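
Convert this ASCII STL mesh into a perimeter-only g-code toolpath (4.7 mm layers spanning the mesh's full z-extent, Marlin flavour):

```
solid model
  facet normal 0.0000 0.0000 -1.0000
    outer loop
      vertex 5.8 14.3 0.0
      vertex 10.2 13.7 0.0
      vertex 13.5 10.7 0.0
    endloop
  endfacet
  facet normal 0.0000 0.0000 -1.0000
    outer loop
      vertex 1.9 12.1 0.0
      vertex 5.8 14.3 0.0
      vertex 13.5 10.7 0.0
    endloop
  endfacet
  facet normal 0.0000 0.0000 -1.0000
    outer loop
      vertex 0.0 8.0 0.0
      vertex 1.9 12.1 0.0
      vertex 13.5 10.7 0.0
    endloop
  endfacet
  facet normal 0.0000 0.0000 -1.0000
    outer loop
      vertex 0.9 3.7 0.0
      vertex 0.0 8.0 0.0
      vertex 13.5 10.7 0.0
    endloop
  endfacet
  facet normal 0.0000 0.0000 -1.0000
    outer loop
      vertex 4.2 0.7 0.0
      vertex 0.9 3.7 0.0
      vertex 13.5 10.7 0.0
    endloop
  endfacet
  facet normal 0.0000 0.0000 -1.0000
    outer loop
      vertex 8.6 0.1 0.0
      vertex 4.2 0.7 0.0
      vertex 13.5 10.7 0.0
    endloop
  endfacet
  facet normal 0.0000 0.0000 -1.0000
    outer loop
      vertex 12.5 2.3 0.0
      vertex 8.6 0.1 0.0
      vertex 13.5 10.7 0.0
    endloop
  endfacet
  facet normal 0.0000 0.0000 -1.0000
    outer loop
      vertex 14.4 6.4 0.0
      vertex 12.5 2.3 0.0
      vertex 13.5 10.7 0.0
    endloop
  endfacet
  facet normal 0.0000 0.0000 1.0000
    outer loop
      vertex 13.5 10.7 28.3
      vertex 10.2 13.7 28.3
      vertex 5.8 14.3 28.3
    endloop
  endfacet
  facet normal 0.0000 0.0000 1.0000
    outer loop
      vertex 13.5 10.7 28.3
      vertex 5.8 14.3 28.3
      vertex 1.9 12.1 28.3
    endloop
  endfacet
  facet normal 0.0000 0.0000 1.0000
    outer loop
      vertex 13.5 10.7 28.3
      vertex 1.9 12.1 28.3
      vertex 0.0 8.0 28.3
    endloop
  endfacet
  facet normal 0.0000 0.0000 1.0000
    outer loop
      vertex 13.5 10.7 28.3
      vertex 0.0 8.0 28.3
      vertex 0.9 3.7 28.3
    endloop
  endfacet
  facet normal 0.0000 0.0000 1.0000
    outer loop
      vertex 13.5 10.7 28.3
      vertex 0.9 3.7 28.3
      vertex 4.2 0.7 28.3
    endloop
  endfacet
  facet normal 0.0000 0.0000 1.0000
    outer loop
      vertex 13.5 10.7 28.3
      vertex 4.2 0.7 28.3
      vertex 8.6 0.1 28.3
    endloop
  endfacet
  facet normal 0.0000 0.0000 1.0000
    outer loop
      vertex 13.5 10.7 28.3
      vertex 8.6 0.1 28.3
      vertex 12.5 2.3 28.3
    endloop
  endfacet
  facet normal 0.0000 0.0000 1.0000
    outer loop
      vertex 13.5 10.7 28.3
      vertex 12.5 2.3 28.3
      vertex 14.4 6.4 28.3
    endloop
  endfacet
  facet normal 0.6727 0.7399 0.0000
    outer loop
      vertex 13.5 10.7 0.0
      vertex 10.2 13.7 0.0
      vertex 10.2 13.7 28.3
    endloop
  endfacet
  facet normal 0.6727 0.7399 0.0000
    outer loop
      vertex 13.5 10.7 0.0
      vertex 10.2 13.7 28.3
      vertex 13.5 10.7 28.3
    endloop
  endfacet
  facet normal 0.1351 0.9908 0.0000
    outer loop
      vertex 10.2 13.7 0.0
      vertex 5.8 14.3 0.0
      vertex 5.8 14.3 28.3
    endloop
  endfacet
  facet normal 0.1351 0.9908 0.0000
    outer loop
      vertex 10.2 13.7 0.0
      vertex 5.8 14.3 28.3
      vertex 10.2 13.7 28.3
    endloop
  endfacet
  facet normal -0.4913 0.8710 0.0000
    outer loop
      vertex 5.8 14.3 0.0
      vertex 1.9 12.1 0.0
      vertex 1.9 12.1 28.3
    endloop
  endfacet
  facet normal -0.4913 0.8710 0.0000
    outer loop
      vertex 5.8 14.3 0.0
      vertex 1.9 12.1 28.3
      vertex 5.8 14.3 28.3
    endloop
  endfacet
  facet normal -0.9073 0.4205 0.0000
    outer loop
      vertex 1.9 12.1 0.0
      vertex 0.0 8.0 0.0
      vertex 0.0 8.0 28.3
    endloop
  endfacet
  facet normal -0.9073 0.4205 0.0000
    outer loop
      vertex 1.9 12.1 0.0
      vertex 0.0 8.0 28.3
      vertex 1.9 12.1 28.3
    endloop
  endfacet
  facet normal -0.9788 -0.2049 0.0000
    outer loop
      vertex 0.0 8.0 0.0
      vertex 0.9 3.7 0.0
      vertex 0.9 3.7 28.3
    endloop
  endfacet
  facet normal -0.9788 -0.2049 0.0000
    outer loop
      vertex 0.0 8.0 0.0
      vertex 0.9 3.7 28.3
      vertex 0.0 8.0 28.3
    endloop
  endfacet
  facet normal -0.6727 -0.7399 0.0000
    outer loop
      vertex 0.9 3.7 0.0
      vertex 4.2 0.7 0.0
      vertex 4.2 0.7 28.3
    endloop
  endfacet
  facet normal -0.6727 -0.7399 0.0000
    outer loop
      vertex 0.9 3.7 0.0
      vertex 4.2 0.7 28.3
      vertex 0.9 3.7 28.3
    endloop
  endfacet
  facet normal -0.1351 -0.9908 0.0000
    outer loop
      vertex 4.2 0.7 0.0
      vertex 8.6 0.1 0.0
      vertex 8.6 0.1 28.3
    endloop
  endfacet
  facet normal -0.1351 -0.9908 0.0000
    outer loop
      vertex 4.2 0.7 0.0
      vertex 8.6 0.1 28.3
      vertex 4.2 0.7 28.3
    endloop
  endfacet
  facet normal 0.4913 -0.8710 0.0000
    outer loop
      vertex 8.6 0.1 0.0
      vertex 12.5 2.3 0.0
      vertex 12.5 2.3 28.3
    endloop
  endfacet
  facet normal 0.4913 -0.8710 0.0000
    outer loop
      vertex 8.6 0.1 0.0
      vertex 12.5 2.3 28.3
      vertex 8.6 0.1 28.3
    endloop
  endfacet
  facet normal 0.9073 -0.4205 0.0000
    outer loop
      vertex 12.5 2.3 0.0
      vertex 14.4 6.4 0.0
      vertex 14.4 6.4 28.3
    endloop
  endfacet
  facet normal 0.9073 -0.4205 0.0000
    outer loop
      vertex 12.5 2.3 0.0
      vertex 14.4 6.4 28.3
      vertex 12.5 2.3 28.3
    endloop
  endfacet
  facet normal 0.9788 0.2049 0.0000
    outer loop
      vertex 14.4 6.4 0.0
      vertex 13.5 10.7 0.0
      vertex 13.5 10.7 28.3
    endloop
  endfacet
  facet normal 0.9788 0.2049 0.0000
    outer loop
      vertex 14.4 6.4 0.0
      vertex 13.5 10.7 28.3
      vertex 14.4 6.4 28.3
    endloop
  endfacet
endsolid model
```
; perimeter-only toolpath
G21 ; units = mm
G90 ; absolute positioning
G28 ; home
; layer 1
G0 Z4.7
G0 X13.5 Y10.7
G1 X10.2 Y13.7
G1 X5.8 Y14.3
G1 X1.9 Y12.1
G1 X0.0 Y8.0
G1 X0.9 Y3.7
G1 X4.2 Y0.7
G1 X8.6 Y0.1
G1 X12.5 Y2.3
G1 X14.4 Y6.4
G1 X13.5 Y10.7
; layer 2
G0 Z9.4
G0 X13.5 Y10.7
G1 X10.2 Y13.7
G1 X5.8 Y14.3
G1 X1.9 Y12.1
G1 X0.0 Y8.0
G1 X0.9 Y3.7
G1 X4.2 Y0.7
G1 X8.6 Y0.1
G1 X12.5 Y2.3
G1 X14.4 Y6.4
G1 X13.5 Y10.7
; layer 3
G0 Z14.2
G0 X13.5 Y10.7
G1 X10.2 Y13.7
G1 X5.8 Y14.3
G1 X1.9 Y12.1
G1 X0.0 Y8.0
G1 X0.9 Y3.7
G1 X4.2 Y0.7
G1 X8.6 Y0.1
G1 X12.5 Y2.3
G1 X14.4 Y6.4
G1 X13.5 Y10.7
; layer 4
G0 Z18.9
G0 X13.5 Y10.7
G1 X10.2 Y13.7
G1 X5.8 Y14.3
G1 X1.9 Y12.1
G1 X0.0 Y8.0
G1 X0.9 Y3.7
G1 X4.2 Y0.7
G1 X8.6 Y0.1
G1 X12.5 Y2.3
G1 X14.4 Y6.4
G1 X13.5 Y10.7
; layer 5
G0 Z23.6
G0 X13.5 Y10.7
G1 X10.2 Y13.7
G1 X5.8 Y14.3
G1 X1.9 Y12.1
G1 X0.0 Y8.0
G1 X0.9 Y3.7
G1 X4.2 Y0.7
G1 X8.6 Y0.1
G1 X12.5 Y2.3
G1 X14.4 Y6.4
G1 X13.5 Y10.7
; layer 6
G0 Z28.3
G0 X13.5 Y10.7
G1 X10.2 Y13.7
G1 X5.8 Y14.3
G1 X1.9 Y12.1
G1 X0.0 Y8.0
G1 X0.9 Y3.7
G1 X4.2 Y0.7
G1 X8.6 Y0.1
G1 X12.5 Y2.3
G1 X14.4 Y6.4
G1 X13.5 Y10.7
M2 ; end

The solid is a regular 10-sided prism (a cylinder approximated with 10 flat sides), circumscribed radius ≈ 7.2 mm, height ≈ 28.3 mm. Slicing at Δz = 4.7 mm — 6 equal slices spanning the solid's height, so layer i sits at z = i·h/6 — gives 6 non-empty perimeters. Each is a 10-segment closed polygon; G0 lifts to the layer z and rapids to the start vertex, then G1 traces the edges.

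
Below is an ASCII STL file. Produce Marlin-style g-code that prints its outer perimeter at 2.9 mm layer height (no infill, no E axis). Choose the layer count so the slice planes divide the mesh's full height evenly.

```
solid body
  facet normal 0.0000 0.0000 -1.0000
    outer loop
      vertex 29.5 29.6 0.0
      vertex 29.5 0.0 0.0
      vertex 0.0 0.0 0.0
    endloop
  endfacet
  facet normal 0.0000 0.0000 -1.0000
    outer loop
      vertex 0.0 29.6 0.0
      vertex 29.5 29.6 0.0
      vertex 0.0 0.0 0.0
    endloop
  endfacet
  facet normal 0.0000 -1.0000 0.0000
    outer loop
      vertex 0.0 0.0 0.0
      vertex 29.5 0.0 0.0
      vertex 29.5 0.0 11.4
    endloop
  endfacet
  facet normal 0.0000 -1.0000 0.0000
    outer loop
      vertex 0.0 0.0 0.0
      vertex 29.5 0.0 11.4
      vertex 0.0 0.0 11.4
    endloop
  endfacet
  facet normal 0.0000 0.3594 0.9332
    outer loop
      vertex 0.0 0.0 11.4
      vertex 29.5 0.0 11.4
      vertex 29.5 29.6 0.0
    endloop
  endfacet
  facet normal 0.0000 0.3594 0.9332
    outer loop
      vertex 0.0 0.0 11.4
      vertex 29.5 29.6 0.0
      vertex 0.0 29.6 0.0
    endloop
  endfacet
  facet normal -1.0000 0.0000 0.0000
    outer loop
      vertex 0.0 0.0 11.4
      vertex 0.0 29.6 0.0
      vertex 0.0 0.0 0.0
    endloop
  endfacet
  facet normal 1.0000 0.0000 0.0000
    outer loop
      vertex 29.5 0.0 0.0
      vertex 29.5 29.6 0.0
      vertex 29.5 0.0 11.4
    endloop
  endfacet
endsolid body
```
; perimeter-only toolpath
G21 ; units = mm
G90 ; absolute positioning
G28 ; home
; layer 1
G0 Z2.9
G0 X0.0 Y0.0
G1 X29.5 Y0.0
G1 X29.5 Y22.2
G1 X0.0 Y22.2
G1 X0.0 Y0.0
; layer 2
G0 Z5.7
G0 X0.0 Y0.0
G1 X29.5 Y0.0
G1 X29.5 Y14.8
G1 X0.0 Y14.8
G1 X0.0 Y0.0
; layer 3
G0 Z8.6
G0 X0.0 Y0.0
G1 X29.5 Y0.0
G1 X29.5 Y7.4
G1 X0.0 Y7.4
G1 X0.0 Y0.0
M2 ; end

The solid is a wedge (ramp): 29.5 × 29.6 mm base, rising to 11.4 mm along the y=0 edge and sloping linearly to z=0 at y=29.6. Slicing at Δz = 2.9 mm — 4 equal slices spanning the solid's height, so layer i sits at z = i·h/4 — gives 3 non-empty perimeters. Each is a 4-segment closed polygon; G0 lifts to the layer z and rapids to the start vertex, then G1 traces the edges. The cross-section shrinks linearly with z (the slice at the apex is degenerate and omitted).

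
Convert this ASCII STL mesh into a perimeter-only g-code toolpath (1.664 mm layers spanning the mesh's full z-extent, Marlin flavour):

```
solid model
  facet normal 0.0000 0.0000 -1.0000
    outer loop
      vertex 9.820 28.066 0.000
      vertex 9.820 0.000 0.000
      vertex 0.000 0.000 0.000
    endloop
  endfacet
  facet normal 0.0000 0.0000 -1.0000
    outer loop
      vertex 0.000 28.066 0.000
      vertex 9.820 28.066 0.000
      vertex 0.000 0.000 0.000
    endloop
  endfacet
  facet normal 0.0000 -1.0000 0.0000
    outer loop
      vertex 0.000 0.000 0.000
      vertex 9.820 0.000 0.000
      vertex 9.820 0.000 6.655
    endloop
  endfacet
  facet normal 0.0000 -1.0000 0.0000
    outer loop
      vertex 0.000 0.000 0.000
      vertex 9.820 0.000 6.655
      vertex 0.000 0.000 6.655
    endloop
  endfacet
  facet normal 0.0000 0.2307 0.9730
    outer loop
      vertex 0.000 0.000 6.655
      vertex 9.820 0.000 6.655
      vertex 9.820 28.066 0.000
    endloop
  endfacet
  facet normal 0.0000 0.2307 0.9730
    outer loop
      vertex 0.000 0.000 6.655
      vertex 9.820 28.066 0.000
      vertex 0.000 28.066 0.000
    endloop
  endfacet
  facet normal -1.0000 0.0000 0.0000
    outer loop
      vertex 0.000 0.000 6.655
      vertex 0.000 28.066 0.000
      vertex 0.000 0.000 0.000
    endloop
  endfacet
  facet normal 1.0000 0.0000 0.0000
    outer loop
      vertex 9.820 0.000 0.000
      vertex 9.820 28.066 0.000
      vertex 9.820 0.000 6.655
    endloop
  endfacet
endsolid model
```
; perimeter-only toolpath
G21 ; units = mm
G90 ; absolute positioning
G28 ; home
; layer 1
G0 Z1.664
G0 X0.000 Y0.000
G1 X9.820 Y0.000
G1 X9.820 Y21.049
G1 X0.000 Y21.049
G1 X0.000 Y0.000
; layer 2
G0 Z3.328
G0 X0.000 Y0.000
G1 X9.820 Y0.000
G1 X9.820 Y14.033
G1 X0.000 Y14.033
G1 X0.000 Y0.000
; layer 3
G0 Z4.991
G0 X0.000 Y0.000
G1 X9.820 Y0.000
G1 X9.820 Y7.016
G1 X0.000 Y7.016
G1 X0.000 Y0.000
M2 ; end

The solid is a wedge (ramp): 9.82 × 28.1 mm base, rising to 6.66 mm along the y=0 edge and sloping linearly to z=0 at y=28.1. Slicing at Δz = 1.664 mm — 4 equal slices spanning the solid's height, so layer i sits at z = i·h/4 — gives 3 non-empty perimeters. Each is a 4-segment closed polygon; G0 lifts to the layer z and rapids to the start vertex, then G1 traces the edges. The cross-section shrinks linearly with z (the slice at the apex is degenerate and omitted).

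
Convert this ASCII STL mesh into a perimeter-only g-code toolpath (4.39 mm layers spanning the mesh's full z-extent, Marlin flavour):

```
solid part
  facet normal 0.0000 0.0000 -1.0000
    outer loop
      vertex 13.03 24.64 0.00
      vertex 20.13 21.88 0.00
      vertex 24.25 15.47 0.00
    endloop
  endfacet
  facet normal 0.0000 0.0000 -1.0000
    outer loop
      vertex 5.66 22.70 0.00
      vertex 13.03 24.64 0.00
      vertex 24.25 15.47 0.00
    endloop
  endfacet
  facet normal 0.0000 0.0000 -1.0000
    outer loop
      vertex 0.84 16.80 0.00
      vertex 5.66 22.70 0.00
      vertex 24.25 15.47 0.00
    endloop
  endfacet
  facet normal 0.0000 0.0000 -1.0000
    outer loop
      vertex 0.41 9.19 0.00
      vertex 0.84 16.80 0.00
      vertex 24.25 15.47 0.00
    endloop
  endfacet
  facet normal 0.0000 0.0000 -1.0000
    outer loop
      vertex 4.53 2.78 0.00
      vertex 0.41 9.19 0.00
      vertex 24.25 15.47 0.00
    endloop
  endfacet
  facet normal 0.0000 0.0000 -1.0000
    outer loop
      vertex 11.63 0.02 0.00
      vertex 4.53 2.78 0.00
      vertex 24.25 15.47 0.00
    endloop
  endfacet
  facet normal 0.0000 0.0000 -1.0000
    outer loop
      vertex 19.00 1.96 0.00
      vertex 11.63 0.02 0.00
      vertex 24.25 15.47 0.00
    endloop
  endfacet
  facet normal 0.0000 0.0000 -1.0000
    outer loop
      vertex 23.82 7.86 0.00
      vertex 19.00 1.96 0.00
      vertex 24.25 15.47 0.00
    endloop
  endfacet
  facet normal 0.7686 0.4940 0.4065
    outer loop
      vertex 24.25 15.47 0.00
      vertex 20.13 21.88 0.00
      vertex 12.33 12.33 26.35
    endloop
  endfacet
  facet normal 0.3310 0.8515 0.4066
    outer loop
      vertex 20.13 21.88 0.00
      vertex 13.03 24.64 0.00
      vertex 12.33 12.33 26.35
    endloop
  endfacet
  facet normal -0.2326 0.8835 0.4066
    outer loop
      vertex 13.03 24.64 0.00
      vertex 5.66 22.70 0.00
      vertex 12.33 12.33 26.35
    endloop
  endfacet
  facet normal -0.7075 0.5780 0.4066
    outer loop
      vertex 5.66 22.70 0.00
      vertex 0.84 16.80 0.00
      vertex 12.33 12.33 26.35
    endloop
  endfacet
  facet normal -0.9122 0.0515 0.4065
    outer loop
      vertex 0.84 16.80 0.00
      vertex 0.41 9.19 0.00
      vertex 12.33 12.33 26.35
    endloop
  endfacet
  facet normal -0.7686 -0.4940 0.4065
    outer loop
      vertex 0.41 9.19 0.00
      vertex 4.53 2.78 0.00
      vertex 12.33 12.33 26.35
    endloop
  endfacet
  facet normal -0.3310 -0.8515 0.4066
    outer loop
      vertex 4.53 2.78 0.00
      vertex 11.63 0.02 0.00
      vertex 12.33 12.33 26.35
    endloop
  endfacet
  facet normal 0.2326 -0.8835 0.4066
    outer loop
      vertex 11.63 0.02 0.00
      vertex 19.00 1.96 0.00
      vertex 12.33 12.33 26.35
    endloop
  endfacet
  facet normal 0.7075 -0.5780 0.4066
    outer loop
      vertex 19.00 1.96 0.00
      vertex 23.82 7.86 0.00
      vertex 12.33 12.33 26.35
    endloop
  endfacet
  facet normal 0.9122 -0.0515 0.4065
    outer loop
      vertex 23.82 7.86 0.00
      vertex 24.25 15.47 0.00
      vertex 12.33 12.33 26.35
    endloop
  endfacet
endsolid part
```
; perimeter-only toolpath
G21 ; units = mm
G90 ; absolute positioning
G28 ; home
; layer 1
G0 Z4.39
G0 X22.26 Y14.95
G1 X18.83 Y20.29
G1 X12.91 Y22.59
G1 X6.77 Y20.97
G1 X2.75 Y16.05
G1 X2.40 Y9.71
G1 X5.83 Y4.37
G1 X11.75 Y2.07
G1 X17.89 Y3.69
G1 X21.91 Y8.61
G1 X22.26 Y14.95
; layer 2
G0 Z8.78
G0 X20.28 Y14.42
G1 X17.53 Y18.70
G1 X12.80 Y20.54
G1 X7.88 Y19.24
G1 X4.67 Y15.31
G1 X4.38 Y10.24
G1 X7.13 Y5.96
G1 X11.86 Y4.12
G1 X16.78 Y5.42
G1 X19.99 Y9.35
G1 X20.28 Y14.42
; layer 3
G0 Z13.18
G0 X18.29 Y13.90
G1 X16.23 Y17.11
G1 X12.68 Y18.48
G1 X9.00 Y17.52
G1 X6.58 Y14.57
G1 X6.37 Y10.76
G1 X8.43 Y7.55
G1 X11.98 Y6.17
G1 X15.66 Y7.14
G1 X18.07 Y10.10
G1 X18.29 Y13.90
; layer 4
G0 Z17.57
G0 X16.30 Y13.38
G1 X14.93 Y15.51
G1 X12.56 Y16.43
G1 X10.11 Y15.79
G1 X8.50 Y13.82
G1 X8.36 Y11.28
G1 X9.73 Y9.15
G1 X12.10 Y8.23
G1 X14.55 Y8.87
G1 X16.16 Y10.84
G1 X16.30 Y13.38
; layer 5
G0 Z21.96
G0 X14.32 Y12.85
G1 X13.63 Y13.92
G1 X12.45 Y14.38
G1 X11.22 Y14.06
G1 X10.41 Y13.07
G1 X10.34 Y11.81
G1 X11.03 Y10.74
G1 X12.21 Y10.28
G1 X13.44 Y10.60
G1 X14.25 Y11.58
G1 X14.32 Y12.85
M2 ; end

The solid is a regular 10-sided pyramid, base circumscribed radius ≈ 12.3 mm, apex at z ≈ 26.4 mm. Slicing at Δz = 4.39 mm — 6 equal slices spanning the solid's height, so layer i sits at z = i·h/6 — gives 5 non-empty perimeters. Each is a 10-segment closed polygon; G0 lifts to the layer z and rapids to the start vertex, then G1 traces the edges. The cross-section shrinks linearly with z (the slice at the apex is degenerate and omitted).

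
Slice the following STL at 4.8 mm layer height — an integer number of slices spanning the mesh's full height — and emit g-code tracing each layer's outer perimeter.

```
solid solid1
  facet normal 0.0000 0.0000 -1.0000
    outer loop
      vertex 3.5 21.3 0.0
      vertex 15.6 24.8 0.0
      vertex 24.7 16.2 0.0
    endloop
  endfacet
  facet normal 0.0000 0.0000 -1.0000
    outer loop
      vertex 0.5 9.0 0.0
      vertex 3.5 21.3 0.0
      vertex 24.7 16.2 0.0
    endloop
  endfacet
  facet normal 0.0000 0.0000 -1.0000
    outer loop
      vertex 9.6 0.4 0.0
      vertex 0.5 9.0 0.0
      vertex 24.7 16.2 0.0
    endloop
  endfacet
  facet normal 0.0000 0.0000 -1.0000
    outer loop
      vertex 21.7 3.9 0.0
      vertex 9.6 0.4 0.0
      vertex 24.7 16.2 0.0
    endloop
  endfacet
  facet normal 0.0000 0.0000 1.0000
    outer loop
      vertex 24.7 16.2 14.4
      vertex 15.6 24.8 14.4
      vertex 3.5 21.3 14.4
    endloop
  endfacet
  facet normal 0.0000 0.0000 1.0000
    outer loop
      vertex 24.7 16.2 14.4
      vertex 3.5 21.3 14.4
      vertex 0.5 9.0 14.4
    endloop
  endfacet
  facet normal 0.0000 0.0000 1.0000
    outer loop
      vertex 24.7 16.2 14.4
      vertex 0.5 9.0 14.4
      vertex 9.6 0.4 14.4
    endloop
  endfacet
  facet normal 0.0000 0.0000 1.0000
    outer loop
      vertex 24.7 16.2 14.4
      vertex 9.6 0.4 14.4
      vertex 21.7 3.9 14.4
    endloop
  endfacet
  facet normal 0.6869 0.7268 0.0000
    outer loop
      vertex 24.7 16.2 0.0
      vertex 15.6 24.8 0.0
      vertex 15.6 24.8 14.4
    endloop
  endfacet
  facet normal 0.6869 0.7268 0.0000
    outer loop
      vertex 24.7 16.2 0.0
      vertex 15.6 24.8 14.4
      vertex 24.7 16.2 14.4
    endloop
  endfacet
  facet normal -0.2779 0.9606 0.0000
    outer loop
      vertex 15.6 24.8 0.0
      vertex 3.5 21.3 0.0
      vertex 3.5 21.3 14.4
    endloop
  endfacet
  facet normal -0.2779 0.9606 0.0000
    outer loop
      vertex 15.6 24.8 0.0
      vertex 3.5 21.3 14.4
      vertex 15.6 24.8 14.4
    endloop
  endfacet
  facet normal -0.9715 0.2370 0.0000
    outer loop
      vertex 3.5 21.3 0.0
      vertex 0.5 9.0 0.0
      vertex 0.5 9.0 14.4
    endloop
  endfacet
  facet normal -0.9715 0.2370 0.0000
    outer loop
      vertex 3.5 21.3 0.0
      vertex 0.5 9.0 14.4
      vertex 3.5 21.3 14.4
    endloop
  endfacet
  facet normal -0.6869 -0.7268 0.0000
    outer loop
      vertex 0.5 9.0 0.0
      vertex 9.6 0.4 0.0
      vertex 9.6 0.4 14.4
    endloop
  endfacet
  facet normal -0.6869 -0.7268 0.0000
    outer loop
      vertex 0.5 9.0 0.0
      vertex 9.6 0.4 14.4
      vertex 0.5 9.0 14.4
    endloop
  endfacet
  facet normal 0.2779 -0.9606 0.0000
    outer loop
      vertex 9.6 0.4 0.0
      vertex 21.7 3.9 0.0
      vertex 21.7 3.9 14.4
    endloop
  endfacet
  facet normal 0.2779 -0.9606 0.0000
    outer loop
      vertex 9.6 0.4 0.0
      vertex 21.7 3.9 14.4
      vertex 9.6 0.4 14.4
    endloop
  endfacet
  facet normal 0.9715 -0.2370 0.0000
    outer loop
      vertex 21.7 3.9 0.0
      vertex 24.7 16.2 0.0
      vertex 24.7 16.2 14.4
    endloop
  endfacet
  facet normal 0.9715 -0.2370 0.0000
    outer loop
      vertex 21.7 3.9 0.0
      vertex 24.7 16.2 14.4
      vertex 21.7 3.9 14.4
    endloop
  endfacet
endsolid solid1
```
; perimeter-only toolpath
G21 ; units = mm
G90 ; absolute positioning
G28 ; home
; layer 1
G0 Z4.8
G0 X24.7 Y16.2
G1 X15.6 Y24.8
G1 X3.5 Y21.3
G1 X0.5 Y9.0
G1 X9.6 Y0.4
G1 X21.7 Y3.9
G1 X24.7 Y16.2
; layer 2
G0 Z9.6
G0 X24.7 Y16.2
G1 X15.6 Y24.8
G1 X3.5 Y21.3
G1 X0.5 Y9.0
G1 X9.6 Y0.4
G1 X21.7 Y3.9
G1 X24.7 Y16.2
; layer 3
G0 Z14.4
G0 X24.7 Y16.2
G1 X15.6 Y24.8
G1 X3.5 Y21.3
G1 X0.5 Y9.0
G1 X9.6 Y0.4
G1 X21.7 Y3.9
G1 X24.7 Y16.2
M2 ; end

The solid is a regular 6-sided prism (a cylinder approximated with 6 flat sides), circumscribed radius ≈ 12.6 mm, height ≈ 14.4 mm. Slicing at Δz = 4.8 mm — 3 equal slices spanning the solid's height, so layer i sits at z = i·h/3 — gives 3 non-empty perimeters. Each is a 6-segment closed polygon; G0 lifts to the layer z and rapids to the start vertex, then G1 traces the edges.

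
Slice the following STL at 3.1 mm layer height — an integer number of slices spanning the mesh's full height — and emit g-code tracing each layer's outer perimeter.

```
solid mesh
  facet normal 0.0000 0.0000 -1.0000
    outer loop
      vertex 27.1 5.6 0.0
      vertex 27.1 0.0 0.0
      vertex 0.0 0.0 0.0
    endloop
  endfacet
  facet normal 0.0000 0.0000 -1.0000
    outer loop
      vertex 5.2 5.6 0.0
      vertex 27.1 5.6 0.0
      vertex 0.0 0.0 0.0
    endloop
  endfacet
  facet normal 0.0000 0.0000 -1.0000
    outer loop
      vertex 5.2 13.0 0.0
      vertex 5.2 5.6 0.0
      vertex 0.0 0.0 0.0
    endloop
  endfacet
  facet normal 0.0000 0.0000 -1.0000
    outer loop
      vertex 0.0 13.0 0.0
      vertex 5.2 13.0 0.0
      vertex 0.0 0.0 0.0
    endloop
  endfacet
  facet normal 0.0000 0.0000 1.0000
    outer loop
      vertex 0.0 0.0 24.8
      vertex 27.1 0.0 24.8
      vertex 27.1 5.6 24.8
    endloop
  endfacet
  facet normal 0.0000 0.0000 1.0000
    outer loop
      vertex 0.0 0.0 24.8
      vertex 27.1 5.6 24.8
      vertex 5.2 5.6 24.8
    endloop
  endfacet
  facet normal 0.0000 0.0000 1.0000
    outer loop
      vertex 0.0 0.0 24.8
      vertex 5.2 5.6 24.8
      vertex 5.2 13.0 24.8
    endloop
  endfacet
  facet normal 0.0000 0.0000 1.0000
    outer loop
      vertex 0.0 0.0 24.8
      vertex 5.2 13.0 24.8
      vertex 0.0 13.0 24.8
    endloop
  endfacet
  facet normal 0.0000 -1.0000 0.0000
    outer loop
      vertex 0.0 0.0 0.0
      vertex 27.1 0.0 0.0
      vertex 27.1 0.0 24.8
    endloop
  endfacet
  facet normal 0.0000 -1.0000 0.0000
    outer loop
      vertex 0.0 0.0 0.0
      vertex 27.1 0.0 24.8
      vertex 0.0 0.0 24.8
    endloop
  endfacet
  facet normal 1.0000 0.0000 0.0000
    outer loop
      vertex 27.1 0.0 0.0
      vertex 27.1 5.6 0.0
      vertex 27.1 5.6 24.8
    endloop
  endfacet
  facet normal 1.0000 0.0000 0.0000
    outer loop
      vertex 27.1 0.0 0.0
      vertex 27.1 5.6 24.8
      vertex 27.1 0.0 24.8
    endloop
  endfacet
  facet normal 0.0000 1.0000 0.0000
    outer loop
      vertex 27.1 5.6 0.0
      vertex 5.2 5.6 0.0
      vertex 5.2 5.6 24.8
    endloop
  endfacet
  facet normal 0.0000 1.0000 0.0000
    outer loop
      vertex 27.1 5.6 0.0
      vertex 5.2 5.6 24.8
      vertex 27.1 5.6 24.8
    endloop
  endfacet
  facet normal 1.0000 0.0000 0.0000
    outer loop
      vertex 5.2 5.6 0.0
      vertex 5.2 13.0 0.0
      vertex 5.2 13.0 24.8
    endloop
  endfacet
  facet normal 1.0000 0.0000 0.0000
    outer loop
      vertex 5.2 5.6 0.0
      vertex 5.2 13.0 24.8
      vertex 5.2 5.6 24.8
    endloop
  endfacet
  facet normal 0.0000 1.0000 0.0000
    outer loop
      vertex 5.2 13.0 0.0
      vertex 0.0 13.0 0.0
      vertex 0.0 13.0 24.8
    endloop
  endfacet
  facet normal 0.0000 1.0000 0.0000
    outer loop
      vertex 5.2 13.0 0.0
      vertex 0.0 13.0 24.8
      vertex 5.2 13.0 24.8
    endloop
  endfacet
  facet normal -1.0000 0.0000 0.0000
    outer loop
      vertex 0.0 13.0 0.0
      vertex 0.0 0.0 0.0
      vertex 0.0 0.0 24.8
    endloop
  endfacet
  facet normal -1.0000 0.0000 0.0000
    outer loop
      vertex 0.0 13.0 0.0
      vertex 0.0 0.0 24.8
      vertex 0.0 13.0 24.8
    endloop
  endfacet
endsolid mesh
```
; perimeter-only toolpath
G21 ; units = mm
G90 ; absolute positioning
G28 ; home
; layer 1
G0 Z3.1
G0 X0.0 Y0.0
G1 X27.1 Y0.0
G1 X27.1 Y5.6
G1 X5.2 Y5.6
G1 X5.2 Y13.0
G1 X0.0 Y13.0
G1 X0.0 Y0.0
; layer 2
G0 Z6.2
G0 X0.0 Y0.0
G1 X27.1 Y0.0
G1 X27.1 Y5.6
G1 X5.2 Y5.6
G1 X5.2 Y13.0
G1 X0.0 Y13.0
G1 X0.0 Y0.0
; layer 3
G0 Z9.3
G0 X0.0 Y0.0
G1 X27.1 Y0.0
G1 X27.1 Y5.6
G1 X5.2 Y5.6
G1 X5.2 Y13.0
G1 X0.0 Y13.0
G1 X0.0 Y0.0
; layer 4
G0 Z12.4
G0 X0.0 Y0.0
G1 X27.1 Y0.0
G1 X27.1 Y5.6
G1 X5.2 Y5.6
G1 X5.2 Y13.0
G1 X0.0 Y13.0
G1 X0.0 Y0.0
; layer 5
G0 Z15.5
G0 X0.0 Y0.0
G1 X27.1 Y0.0
G1 X27.1 Y5.6
G1 X5.2 Y5.6
G1 X5.2 Y13.0
G1 X0.0 Y13.0
G1 X0.0 Y0.0
; layer 6
G0 Z18.6
G0 X0.0 Y0.0
G1 X27.1 Y0.0
G1 X27.1 Y5.6
G1 X5.2 Y5.6
G1 X5.2 Y13.0
G1 X0.0 Y13.0
G1 X0.0 Y0.0
; layer 7
G0 Z21.7
G0 X0.0 Y0.0
G1 X27.1 Y0.0
G1 X27.1 Y5.6
G1 X5.2 Y5.6
G1 X5.2 Y13.0
G1 X0.0 Y13.0
G1 X0.0 Y0.0
; layer 8
G0 Z24.8
G0 X0.0 Y0.0
G1 X27.1 Y0.0
G1 X27.1 Y5.6
G1 X5.2 Y5.6
G1 X5.2 Y13.0
G1 X0.0 Y13.0
G1 X0.0 Y0.0
M2 ; end

The solid is an L-shaped prism: outer 27.1 × 13 mm, arm thicknesses ≈ 5.6 mm (horizontal) and 5.2 mm (vertical), extruded 24.8 mm in z. Slicing at Δz = 3.1 mm — 8 equal slices spanning the solid's height, so layer i sits at z = i·h/8 — gives 8 non-empty perimeters. Each is a 6-segment closed polygon; G0 lifts to the layer z and rapids to the start vertex, then G1 traces the edges.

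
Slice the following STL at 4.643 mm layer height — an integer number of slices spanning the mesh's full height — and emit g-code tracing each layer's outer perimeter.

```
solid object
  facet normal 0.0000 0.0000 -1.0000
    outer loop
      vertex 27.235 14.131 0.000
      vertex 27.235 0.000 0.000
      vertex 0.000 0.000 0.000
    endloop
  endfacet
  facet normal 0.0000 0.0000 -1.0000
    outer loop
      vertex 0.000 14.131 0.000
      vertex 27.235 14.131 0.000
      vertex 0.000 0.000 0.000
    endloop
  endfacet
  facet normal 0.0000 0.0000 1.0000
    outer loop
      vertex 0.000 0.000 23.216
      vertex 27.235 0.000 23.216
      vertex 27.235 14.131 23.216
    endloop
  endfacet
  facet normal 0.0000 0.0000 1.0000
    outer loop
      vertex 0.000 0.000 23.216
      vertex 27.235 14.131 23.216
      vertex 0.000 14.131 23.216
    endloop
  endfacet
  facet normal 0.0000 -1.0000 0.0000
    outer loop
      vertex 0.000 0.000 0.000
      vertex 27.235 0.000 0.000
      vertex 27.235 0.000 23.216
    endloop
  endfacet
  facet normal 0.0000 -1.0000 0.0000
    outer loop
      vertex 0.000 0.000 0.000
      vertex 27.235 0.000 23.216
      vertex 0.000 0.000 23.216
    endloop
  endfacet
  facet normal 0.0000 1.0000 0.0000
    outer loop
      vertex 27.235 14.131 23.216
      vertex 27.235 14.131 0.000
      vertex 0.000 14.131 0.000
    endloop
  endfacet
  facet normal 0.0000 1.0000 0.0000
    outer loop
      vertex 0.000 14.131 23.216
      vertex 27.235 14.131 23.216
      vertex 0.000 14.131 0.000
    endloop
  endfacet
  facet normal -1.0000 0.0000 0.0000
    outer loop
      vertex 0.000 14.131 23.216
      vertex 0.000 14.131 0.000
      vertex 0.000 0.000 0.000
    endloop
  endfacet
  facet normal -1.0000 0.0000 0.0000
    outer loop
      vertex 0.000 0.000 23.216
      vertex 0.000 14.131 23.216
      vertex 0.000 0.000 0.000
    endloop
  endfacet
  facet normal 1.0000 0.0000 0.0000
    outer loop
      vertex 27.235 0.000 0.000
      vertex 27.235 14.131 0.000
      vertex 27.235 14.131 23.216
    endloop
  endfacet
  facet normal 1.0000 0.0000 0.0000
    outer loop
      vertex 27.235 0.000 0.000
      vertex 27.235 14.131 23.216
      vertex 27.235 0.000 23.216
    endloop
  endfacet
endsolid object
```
; perimeter-only toolpath
G21 ; units = mm
G90 ; absolute positioning
G28 ; home
; layer 1
G0 Z4.643
G0 X0.000 Y0.000
G1 X27.235 Y0.000
G1 X27.235 Y14.131
G1 X0.000 Y14.131
G1 X0.000 Y0.000
; layer 2
G0 Z9.286
G0 X0.000 Y0.000
G1 X27.235 Y0.000
G1 X27.235 Y14.131
G1 X0.000 Y14.131
G1 X0.000 Y0.000
; layer 3
G0 Z13.930
G0 X0.000 Y0.000
G1 X27.235 Y0.000
G1 X27.235 Y14.131
G1 X0.000 Y14.131
G1 X0.000 Y0.000
; layer 4
G0 Z18.573
G0 X0.000 Y0.000
G1 X27.235 Y0.000
G1 X27.235 Y14.131
G1 X0.000 Y14.131
G1 X0.000 Y0.000
; layer 5
G0 Z23.216
G0 X0.000 Y0.000
G1 X27.235 Y0.000
G1 X27.235 Y14.131
G1 X0.000 Y14.131
G1 X0.000 Y0.000
M2 ; end

The solid is a rectangular box, roughly 27.2 × 14.1 mm footprint and 23.2 mm tall. Slicing at Δz = 4.643 mm — 5 equal slices spanning the solid's height, so layer i sits at z = i·h/5 — gives 5 non-empty perimeters. Each is a 4-segment closed polygon; G0 lifts to the layer z and rapids to the start vertex, then G1 traces the edges.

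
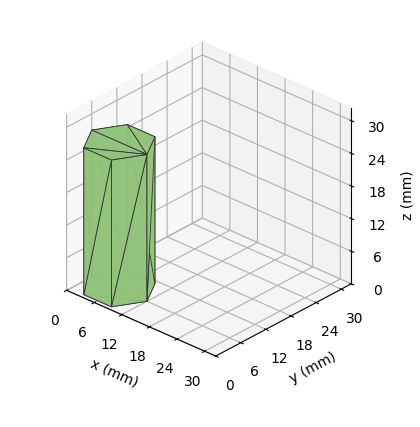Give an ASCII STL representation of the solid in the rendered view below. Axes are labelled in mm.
Reading the render: the shape is a regular 6-sided prism (a cylinder approximated with 6 flat sides), circumscribed radius ≈ 6 mm, height ≈ 27 mm (dimensions read to the nearest mm from the axis ticks). For the STL, each face is triangulated and given an outward normal.

solid part
  facet normal 0.0000 0.0000 -1.0000
    outer loop
      vertex 3.000 11.196 0.000
      vertex 9.000 11.196 0.000
      vertex 12.000 6.000 0.000
    endloop
  endfacet
  facet normal 0.0000 0.0000 -1.0000
    outer loop
      vertex 0.000 6.000 0.000
      vertex 3.000 11.196 0.000
      vertex 12.000 6.000 0.000
    endloop
  endfacet
  facet normal 0.0000 0.0000 -1.0000
    outer loop
      vertex 3.000 0.804 0.000
      vertex 0.000 6.000 0.000
      vertex 12.000 6.000 0.000
    endloop
  endfacet
  facet normal 0.0000 0.0000 -1.0000
    outer loop
      vertex 9.000 0.804 0.000
      vertex 3.000 0.804 0.000
      vertex 12.000 6.000 0.000
    endloop
  endfacet
  facet normal 0.0000 0.0000 1.0000
    outer loop
      vertex 12.000 6.000 27.000
      vertex 9.000 11.196 27.000
      vertex 3.000 11.196 27.000
    endloop
  endfacet
  facet normal 0.0000 0.0000 1.0000
    outer loop
      vertex 12.000 6.000 27.000
      vertex 3.000 11.196 27.000
      vertex 0.000 6.000 27.000
    endloop
  endfacet
  facet normal 0.0000 0.0000 1.0000
    outer loop
      vertex 12.000 6.000 27.000
      vertex 0.000 6.000 27.000
      vertex 3.000 0.804 27.000
    endloop
  endfacet
  facet normal 0.0000 0.0000 1.0000
    outer loop
      vertex 12.000 6.000 27.000
      vertex 3.000 0.804 27.000
      vertex 9.000 0.804 27.000
    endloop
  endfacet
  facet normal 0.8660 0.5000 0.0000
    outer loop
      vertex 12.000 6.000 0.000
      vertex 9.000 11.196 0.000
      vertex 9.000 11.196 27.000
    endloop
  endfacet
  facet normal 0.8660 0.5000 0.0000
    outer loop
      vertex 12.000 6.000 0.000
      vertex 9.000 11.196 27.000
      vertex 12.000 6.000 27.000
    endloop
  endfacet
  facet normal 0.0000 1.0000 0.0000
    outer loop
      vertex 9.000 11.196 0.000
      vertex 3.000 11.196 0.000
      vertex 3.000 11.196 27.000
    endloop
  endfacet
  facet normal 0.0000 1.0000 0.0000
    outer loop
      vertex 9.000 11.196 0.000
      vertex 3.000 11.196 27.000
      vertex 9.000 11.196 27.000
    endloop
  endfacet
  facet normal -0.8660 0.5000 0.0000
    outer loop
      vertex 3.000 11.196 0.000
      vertex 0.000 6.000 0.000
      vertex 0.000 6.000 27.000
    endloop
  endfacet
  facet normal -0.8660 0.5000 0.0000
    outer loop
      vertex 3.000 11.196 0.000
      vertex 0.000 6.000 27.000
      vertex 3.000 11.196 27.000
    endloop
  endfacet
  facet normal -0.8660 -0.5000 0.0000
    outer loop
      vertex 0.000 6.000 0.000
      vertex 3.000 0.804 0.000
      vertex 3.000 0.804 27.000
    endloop
  endfacet
  facet normal -0.8660 -0.5000 0.0000
    outer loop
      vertex 0.000 6.000 0.000
      vertex 3.000 0.804 27.000
      vertex 0.000 6.000 27.000
    endloop
  endfacet
  facet normal 0.0000 -1.0000 0.0000
    outer loop
      vertex 3.000 0.804 0.000
      vertex 9.000 0.804 0.000
      vertex 9.000 0.804 27.000
    endloop
  endfacet
  facet normal 0.0000 -1.0000 0.0000
    outer loop
      vertex 3.000 0.804 0.000
      vertex 9.000 0.804 27.000
      vertex 3.000 0.804 27.000
    endloop
  endfacet
  facet normal 0.8660 -0.5000 0.0000
    outer loop
      vertex 9.000 0.804 0.000
      vertex 12.000 6.000 0.000
      vertex 12.000 6.000 27.000
    endloop
  endfacet
  facet normal 0.8660 -0.5000 0.0000
    outer loop
      vertex 9.000 0.804 0.000
      vertex 12.000 6.000 27.000
      vertex 9.000 0.804 27.000
    endloop
  endfacet
endsolid part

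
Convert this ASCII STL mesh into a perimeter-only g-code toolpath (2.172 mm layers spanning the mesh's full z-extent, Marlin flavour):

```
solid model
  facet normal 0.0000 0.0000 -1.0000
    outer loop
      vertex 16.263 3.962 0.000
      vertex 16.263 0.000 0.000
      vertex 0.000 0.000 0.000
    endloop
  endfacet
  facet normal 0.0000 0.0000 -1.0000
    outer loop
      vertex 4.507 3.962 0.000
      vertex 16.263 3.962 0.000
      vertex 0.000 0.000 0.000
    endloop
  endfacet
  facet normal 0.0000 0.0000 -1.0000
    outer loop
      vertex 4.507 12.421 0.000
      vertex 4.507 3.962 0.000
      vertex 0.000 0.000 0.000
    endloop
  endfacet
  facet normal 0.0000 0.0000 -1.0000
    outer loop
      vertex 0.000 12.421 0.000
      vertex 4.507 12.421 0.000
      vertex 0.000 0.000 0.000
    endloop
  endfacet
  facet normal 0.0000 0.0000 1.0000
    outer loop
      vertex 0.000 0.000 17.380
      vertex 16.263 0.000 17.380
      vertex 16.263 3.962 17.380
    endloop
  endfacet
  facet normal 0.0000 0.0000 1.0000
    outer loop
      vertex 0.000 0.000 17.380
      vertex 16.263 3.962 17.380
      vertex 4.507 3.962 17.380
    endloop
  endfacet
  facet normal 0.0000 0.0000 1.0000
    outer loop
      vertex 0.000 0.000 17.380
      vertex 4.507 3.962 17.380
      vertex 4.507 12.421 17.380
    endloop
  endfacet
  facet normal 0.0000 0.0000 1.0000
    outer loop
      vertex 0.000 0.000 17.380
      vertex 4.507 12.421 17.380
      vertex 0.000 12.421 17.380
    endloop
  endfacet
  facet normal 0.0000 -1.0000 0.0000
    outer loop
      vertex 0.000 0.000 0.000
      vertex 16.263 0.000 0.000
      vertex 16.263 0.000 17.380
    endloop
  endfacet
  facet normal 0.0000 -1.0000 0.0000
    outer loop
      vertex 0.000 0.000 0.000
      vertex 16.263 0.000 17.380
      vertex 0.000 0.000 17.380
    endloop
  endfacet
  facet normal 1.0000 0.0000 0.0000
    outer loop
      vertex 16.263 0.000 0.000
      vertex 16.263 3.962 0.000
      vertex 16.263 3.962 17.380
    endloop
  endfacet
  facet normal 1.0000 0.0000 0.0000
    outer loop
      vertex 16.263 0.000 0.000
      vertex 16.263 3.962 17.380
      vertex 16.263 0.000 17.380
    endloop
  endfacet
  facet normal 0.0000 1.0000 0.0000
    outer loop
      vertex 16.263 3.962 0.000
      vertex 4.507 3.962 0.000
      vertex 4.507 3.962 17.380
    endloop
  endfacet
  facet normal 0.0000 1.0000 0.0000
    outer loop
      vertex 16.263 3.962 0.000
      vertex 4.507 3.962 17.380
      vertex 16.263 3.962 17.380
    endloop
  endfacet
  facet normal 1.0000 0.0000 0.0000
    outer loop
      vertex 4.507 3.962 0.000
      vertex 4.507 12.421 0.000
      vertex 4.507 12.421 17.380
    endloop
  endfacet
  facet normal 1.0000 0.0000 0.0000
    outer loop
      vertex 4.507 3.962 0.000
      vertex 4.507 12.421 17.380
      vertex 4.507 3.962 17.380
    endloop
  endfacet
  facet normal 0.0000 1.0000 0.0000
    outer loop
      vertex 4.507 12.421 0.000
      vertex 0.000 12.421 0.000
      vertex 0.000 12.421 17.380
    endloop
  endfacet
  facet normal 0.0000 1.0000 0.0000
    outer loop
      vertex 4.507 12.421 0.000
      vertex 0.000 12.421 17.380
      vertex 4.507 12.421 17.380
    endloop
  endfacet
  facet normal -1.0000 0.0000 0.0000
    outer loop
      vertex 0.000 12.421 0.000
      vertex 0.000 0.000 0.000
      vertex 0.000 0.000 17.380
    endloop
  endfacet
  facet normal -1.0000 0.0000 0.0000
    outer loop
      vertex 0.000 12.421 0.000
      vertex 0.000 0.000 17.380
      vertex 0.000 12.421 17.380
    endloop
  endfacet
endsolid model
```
; perimeter-only toolpath
G21 ; units = mm
G90 ; absolute positioning
G28 ; home
; layer 1
G0 Z2.172
G0 X0.000 Y0.000
G1 X16.263 Y0.000
G1 X16.263 Y3.962
G1 X4.507 Y3.962
G1 X4.507 Y12.421
G1 X0.000 Y12.421
G1 X0.000 Y0.000
; layer 2
G0 Z4.345
G0 X0.000 Y0.000
G1 X16.263 Y0.000
G1 X16.263 Y3.962
G1 X4.507 Y3.962
G1 X4.507 Y12.421
G1 X0.000 Y12.421
G1 X0.000 Y0.000
; layer 3
G0 Z6.518
G0 X0.000 Y0.000
G1 X16.263 Y0.000
G1 X16.263 Y3.962
G1 X4.507 Y3.962
G1 X4.507 Y12.421
G1 X0.000 Y12.421
G1 X0.000 Y0.000
; layer 4
G0 Z8.690
G0 X0.000 Y0.000
G1 X16.263 Y0.000
G1 X16.263 Y3.962
G1 X4.507 Y3.962
G1 X4.507 Y12.421
G1 X0.000 Y12.421
G1 X0.000 Y0.000
; layer 5
G0 Z10.862
G0 X0.000 Y0.000
G1 X16.263 Y0.000
G1 X16.263 Y3.962
G1 X4.507 Y3.962
G1 X4.507 Y12.421
G1 X0.000 Y12.421
G1 X0.000 Y0.000
; layer 6
G0 Z13.035
G0 X0.000 Y0.000
G1 X16.263 Y0.000
G1 X16.263 Y3.962
G1 X4.507 Y3.962
G1 X4.507 Y12.421
G1 X0.000 Y12.421
G1 X0.000 Y0.000
; layer 7
G0 Z15.207
G0 X0.000 Y0.000
G1 X16.263 Y0.000
G1 X16.263 Y3.962
G1 X4.507 Y3.962
G1 X4.507 Y12.421
G1 X0.000 Y12.421
G1 X0.000 Y0.000
; layer 8
G0 Z17.380
G0 X0.000 Y0.000
G1 X16.263 Y0.000
G1 X16.263 Y3.962
G1 X4.507 Y3.962
G1 X4.507 Y12.421
G1 X0.000 Y12.421
G1 X0.000 Y0.000
M2 ; end

The solid is an L-shaped prism: outer 16.3 × 12.4 mm, arm thicknesses ≈ 3.96 mm (horizontal) and 4.51 mm (vertical), extruded 17.4 mm in z. Slicing at Δz = 2.172 mm — 8 equal slices spanning the solid's height, so layer i sits at z = i·h/8 — gives 8 non-empty perimeters. Each is a 6-segment closed polygon; G0 lifts to the layer z and rapids to the start vertex, then G1 traces the edges.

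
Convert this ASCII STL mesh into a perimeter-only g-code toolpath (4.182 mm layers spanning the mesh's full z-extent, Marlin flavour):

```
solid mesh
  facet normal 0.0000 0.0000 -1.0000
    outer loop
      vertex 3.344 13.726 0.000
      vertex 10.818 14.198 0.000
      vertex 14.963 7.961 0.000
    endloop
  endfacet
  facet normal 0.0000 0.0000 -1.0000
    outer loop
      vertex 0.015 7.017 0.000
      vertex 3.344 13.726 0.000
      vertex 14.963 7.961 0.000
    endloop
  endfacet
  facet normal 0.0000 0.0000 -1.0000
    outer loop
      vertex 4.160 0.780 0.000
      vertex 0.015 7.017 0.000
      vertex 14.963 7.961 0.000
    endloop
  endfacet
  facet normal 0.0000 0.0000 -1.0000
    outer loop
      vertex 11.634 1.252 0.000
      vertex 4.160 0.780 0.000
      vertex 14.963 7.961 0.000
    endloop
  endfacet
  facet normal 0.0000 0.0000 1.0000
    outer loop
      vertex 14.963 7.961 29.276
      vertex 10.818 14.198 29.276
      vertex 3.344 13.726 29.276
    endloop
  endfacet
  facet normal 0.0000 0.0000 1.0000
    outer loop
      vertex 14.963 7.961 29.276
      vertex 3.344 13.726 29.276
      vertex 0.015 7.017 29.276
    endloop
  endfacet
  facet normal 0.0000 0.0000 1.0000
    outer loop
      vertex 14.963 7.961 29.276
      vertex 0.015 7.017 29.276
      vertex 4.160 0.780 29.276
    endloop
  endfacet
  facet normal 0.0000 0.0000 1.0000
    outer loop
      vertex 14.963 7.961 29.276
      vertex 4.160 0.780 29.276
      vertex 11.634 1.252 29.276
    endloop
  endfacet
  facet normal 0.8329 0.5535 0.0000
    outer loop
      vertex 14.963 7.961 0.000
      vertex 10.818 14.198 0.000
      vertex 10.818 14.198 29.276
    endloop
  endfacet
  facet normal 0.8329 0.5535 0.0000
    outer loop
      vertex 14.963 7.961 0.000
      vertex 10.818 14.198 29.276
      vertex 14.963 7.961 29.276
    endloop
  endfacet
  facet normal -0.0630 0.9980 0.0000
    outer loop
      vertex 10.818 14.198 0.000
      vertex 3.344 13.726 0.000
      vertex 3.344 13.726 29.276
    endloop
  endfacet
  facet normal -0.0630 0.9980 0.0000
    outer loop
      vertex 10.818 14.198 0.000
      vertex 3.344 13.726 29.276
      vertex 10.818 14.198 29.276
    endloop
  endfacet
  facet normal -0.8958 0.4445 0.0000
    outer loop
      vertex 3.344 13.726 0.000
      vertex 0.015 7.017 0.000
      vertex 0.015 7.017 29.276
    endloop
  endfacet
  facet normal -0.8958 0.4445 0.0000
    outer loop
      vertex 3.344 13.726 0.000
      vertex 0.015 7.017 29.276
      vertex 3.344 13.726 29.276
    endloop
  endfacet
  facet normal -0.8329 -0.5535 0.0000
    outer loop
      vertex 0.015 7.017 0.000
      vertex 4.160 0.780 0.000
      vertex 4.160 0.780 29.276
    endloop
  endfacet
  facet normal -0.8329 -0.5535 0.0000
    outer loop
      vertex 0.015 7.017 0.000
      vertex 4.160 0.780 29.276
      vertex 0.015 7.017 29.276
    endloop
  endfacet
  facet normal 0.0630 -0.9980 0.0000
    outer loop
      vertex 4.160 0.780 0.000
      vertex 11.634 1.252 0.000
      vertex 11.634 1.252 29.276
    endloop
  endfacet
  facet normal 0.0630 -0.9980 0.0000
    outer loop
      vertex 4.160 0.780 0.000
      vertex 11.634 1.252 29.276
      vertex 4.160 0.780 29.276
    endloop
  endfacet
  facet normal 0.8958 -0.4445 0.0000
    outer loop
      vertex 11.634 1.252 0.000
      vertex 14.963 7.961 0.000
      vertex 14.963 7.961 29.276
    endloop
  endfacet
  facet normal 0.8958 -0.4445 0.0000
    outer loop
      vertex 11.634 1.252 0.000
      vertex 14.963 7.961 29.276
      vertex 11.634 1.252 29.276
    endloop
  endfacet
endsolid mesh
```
; perimeter-only toolpath
G21 ; units = mm
G90 ; absolute positioning
G28 ; home
; layer 1
G0 Z4.182
G0 X14.963 Y7.961
G1 X10.818 Y14.198
G1 X3.344 Y13.726
G1 X0.015 Y7.017
G1 X4.160 Y0.780
G1 X11.634 Y1.252
G1 X14.963 Y7.961
; layer 2
G0 Z8.365
G0 X14.963 Y7.961
G1 X10.818 Y14.198
G1 X3.344 Y13.726
G1 X0.015 Y7.017
G1 X4.160 Y0.780
G1 X11.634 Y1.252
G1 X14.963 Y7.961
; layer 3
G0 Z12.547
G0 X14.963 Y7.961
G1 X10.818 Y14.198
G1 X3.344 Y13.726
G1 X0.015 Y7.017
G1 X4.160 Y0.780
G1 X11.634 Y1.252
G1 X14.963 Y7.961
; layer 4
G0 Z16.729
G0 X14.963 Y7.961
G1 X10.818 Y14.198
G1 X3.344 Y13.726
G1 X0.015 Y7.017
G1 X4.160 Y0.780
G1 X11.634 Y1.252
G1 X14.963 Y7.961
; layer 5
G0 Z20.911
G0 X14.963 Y7.961
G1 X10.818 Y14.198
G1 X3.344 Y13.726
G1 X0.015 Y7.017
G1 X4.160 Y0.780
G1 X11.634 Y1.252
G1 X14.963 Y7.961
; layer 6
G0 Z25.094
G0 X14.963 Y7.961
G1 X10.818 Y14.198
G1 X3.344 Y13.726
G1 X0.015 Y7.017
G1 X4.160 Y0.780
G1 X11.634 Y1.252
G1 X14.963 Y7.961
; layer 7
G0 Z29.276
G0 X14.963 Y7.961
G1 X10.818 Y14.198
G1 X3.344 Y13.726
G1 X0.015 Y7.017
G1 X4.160 Y0.780
G1 X11.634 Y1.252
G1 X14.963 Y7.961
M2 ; end

The solid is a regular 6-sided prism (a cylinder approximated with 6 flat sides), circumscribed radius ≈ 7.49 mm, height ≈ 29.3 mm. Slicing at Δz = 4.182 mm — 7 equal slices spanning the solid's height, so layer i sits at z = i·h/7 — gives 7 non-empty perimeters. Each is a 6-segment closed polygon; G0 lifts to the layer z and rapids to the start vertex, then G1 traces the edges.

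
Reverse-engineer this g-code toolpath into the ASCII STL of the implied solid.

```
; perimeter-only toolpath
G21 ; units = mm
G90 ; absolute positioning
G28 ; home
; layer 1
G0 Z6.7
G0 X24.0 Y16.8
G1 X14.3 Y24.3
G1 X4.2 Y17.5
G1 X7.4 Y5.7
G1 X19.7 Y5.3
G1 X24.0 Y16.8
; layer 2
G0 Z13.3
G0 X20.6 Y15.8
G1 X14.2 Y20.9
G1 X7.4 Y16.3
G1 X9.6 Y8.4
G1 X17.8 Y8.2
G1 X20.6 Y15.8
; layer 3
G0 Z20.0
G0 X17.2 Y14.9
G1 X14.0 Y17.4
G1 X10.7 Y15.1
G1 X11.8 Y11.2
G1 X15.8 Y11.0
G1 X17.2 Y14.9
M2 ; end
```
solid part
  facet normal 0.0000 0.0000 -1.0000
    outer loop
      vertex 0.9 18.7 0.0
      vertex 14.4 27.8 0.0
      vertex 27.3 17.7 0.0
    endloop
  endfacet
  facet normal 0.0000 0.0000 -1.0000
    outer loop
      vertex 5.3 3.0 0.0
      vertex 0.9 18.7 0.0
      vertex 27.3 17.7 0.0
    endloop
  endfacet
  facet normal 0.0000 0.0000 -1.0000
    outer loop
      vertex 21.6 2.4 0.0
      vertex 5.3 3.0 0.0
      vertex 27.3 17.7 0.0
    endloop
  endfacet
  facet normal 0.5681 0.7256 0.3884
    outer loop
      vertex 27.3 17.7 0.0
      vertex 14.4 27.8 0.0
      vertex 13.9 13.9 26.7
    endloop
  endfacet
  facet normal -0.5151 0.7642 0.3882
    outer loop
      vertex 14.4 27.8 0.0
      vertex 0.9 18.7 0.0
      vertex 13.9 13.9 26.7
    endloop
  endfacet
  facet normal -0.8877 -0.2488 0.3875
    outer loop
      vertex 0.9 18.7 0.0
      vertex 5.3 3.0 0.0
      vertex 13.9 13.9 26.7
    endloop
  endfacet
  facet normal -0.0339 -0.9214 0.3871
    outer loop
      vertex 5.3 3.0 0.0
      vertex 21.6 2.4 0.0
      vertex 13.9 13.9 26.7
    endloop
  endfacet
  facet normal 0.8638 -0.3218 0.3877
    outer loop
      vertex 21.6 2.4 0.0
      vertex 27.3 17.7 0.0
      vertex 13.9 13.9 26.7
    endloop
  endfacet
endsolid part

The G0 Z moves step by Δz≈6.7 mm. The G1 loops shrink linearly with z, so the solid tapers from its base footprint up to z≈26.7. Closing with a flat bottom cap and the tapered top and triangulating gives 8 facets — a regular 5-sided pyramid, base circumscribed radius ≈ 13.9 mm, apex at z ≈ 26.7 mm.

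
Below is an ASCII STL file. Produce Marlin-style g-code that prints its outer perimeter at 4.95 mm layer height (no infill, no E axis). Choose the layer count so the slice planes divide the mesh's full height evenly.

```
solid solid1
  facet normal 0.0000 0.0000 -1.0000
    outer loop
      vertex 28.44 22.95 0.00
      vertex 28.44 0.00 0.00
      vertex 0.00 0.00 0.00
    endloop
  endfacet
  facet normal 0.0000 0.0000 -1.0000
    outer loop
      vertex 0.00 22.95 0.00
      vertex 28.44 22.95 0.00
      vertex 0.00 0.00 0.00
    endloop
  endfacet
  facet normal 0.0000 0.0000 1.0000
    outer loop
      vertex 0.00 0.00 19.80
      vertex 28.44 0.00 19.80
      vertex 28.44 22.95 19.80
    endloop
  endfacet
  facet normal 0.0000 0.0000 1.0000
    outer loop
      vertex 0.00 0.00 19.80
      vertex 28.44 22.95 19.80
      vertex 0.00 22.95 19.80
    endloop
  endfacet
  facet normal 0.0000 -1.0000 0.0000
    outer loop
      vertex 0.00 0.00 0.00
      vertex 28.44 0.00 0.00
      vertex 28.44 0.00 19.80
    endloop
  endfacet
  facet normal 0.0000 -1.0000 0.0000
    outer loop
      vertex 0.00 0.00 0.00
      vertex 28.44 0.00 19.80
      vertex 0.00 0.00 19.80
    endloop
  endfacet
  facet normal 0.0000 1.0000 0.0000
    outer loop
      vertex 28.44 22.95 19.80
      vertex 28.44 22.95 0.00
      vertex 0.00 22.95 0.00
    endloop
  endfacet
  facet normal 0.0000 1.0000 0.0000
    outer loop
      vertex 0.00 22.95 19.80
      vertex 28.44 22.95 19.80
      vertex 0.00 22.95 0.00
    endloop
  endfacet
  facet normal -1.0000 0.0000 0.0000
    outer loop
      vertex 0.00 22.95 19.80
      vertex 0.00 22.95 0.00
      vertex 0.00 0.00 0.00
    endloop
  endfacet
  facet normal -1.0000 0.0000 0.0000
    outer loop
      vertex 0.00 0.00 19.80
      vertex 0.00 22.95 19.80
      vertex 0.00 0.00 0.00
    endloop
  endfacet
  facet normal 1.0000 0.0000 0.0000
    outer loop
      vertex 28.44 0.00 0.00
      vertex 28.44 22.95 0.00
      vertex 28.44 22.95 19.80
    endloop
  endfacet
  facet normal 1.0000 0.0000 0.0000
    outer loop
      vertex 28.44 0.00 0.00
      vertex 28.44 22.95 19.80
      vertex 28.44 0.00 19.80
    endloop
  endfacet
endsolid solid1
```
; perimeter-only toolpath
G21 ; units = mm
G90 ; absolute positioning
G28 ; home
; layer 1
G0 Z4.95
G0 X0.00 Y0.00
G1 X28.44 Y0.00
G1 X28.44 Y22.95
G1 X0.00 Y22.95
G1 X0.00 Y0.00
; layer 2
G0 Z9.90
G0 X0.00 Y0.00
G1 X28.44 Y0.00
G1 X28.44 Y22.95
G1 X0.00 Y22.95
G1 X0.00 Y0.00
; layer 3
G0 Z14.85
G0 X0.00 Y0.00
G1 X28.44 Y0.00
G1 X28.44 Y22.95
G1 X0.00 Y22.95
G1 X0.00 Y0.00
; layer 4
G0 Z19.80
G0 X0.00 Y0.00
G1 X28.44 Y0.00
G1 X28.44 Y22.95
G1 X0.00 Y22.95
G1 X0.00 Y0.00
M2 ; end

The solid is a rectangular box, roughly 28.4 × 22.9 mm footprint and 19.8 mm tall. Slicing at Δz = 4.95 mm — 4 equal slices spanning the solid's height, so layer i sits at z = i·h/4 — gives 4 non-empty perimeters. Each is a 4-segment closed polygon; G0 lifts to the layer z and rapids to the start vertex, then G1 traces the edges.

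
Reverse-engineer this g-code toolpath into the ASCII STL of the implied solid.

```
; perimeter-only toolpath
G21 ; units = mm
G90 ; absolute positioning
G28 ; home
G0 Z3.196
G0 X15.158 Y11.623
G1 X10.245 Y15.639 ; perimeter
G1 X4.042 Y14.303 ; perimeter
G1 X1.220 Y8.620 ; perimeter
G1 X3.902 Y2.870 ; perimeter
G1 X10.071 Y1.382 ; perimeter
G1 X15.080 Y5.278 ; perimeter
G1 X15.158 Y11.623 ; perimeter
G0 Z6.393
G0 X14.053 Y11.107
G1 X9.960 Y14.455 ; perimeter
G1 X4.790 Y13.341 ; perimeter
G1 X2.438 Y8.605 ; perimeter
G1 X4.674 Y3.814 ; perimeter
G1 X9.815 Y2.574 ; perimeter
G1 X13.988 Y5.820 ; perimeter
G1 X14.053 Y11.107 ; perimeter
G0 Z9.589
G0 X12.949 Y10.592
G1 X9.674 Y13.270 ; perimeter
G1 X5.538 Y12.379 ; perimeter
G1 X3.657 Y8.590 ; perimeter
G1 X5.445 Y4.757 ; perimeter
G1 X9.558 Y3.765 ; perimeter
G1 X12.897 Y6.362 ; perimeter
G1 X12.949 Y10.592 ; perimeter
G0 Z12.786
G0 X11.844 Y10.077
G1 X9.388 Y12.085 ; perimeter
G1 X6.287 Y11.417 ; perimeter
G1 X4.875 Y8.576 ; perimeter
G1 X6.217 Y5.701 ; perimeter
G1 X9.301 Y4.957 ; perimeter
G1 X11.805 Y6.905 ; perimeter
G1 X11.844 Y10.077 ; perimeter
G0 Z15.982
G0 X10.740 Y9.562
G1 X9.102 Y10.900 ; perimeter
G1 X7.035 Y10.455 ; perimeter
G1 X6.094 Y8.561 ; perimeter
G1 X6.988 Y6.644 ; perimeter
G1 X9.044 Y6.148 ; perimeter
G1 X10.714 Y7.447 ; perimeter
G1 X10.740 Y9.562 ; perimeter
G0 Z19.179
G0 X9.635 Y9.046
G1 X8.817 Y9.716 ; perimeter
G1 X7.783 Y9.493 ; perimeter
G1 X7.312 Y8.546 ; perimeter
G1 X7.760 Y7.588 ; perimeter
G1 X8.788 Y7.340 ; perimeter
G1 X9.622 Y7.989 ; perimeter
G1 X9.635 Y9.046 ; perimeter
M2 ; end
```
solid part
  facet normal 0.0000 0.0000 -1.0000
    outer loop
      vertex 3.294 15.265 0.000
      vertex 10.531 16.824 0.000
      vertex 16.262 12.138 0.000
    endloop
  endfacet
  facet normal 0.0000 0.0000 -1.0000
    outer loop
      vertex 0.001 8.635 0.000
      vertex 3.294 15.265 0.000
      vertex 16.262 12.138 0.000
    endloop
  endfacet
  facet normal 0.0000 0.0000 -1.0000
    outer loop
      vertex 3.131 1.927 0.000
      vertex 0.001 8.635 0.000
      vertex 16.262 12.138 0.000
    endloop
  endfacet
  facet normal 0.0000 0.0000 -1.0000
    outer loop
      vertex 10.328 0.191 0.000
      vertex 3.131 1.927 0.000
      vertex 16.262 12.138 0.000
    endloop
  endfacet
  facet normal 0.0000 0.0000 -1.0000
    outer loop
      vertex 16.171 4.736 0.000
      vertex 10.328 0.191 0.000
      vertex 16.262 12.138 0.000
    endloop
  endfacet
  facet normal 0.5987 0.7322 0.3249
    outer loop
      vertex 16.262 12.138 0.000
      vertex 10.531 16.824 0.000
      vertex 8.531 8.531 22.375
    endloop
  endfacet
  facet normal -0.1992 0.9245 0.3249
    outer loop
      vertex 10.531 16.824 0.000
      vertex 3.294 15.265 0.000
      vertex 8.531 8.531 22.375
    endloop
  endfacet
  facet normal -0.8470 0.4207 0.3249
    outer loop
      vertex 3.294 15.265 0.000
      vertex 0.001 8.635 0.000
      vertex 8.531 8.531 22.375
    endloop
  endfacet
  facet normal -0.8570 -0.3999 0.3249
    outer loop
      vertex 0.001 8.635 0.000
      vertex 3.131 1.927 0.000
      vertex 8.531 8.531 22.375
    endloop
  endfacet
  facet normal -0.2218 -0.9194 0.3249
    outer loop
      vertex 3.131 1.927 0.000
      vertex 10.328 0.191 0.000
      vertex 8.531 8.531 22.375
    endloop
  endfacet
  facet normal 0.5807 -0.7465 0.3249
    outer loop
      vertex 10.328 0.191 0.000
      vertex 16.171 4.736 0.000
      vertex 8.531 8.531 22.375
    endloop
  endfacet
  facet normal 0.9457 -0.0116 0.3249
    outer loop
      vertex 16.171 4.736 0.000
      vertex 16.262 12.138 0.000
      vertex 8.531 8.531 22.375
    endloop
  endfacet
endsolid part

The G0 Z moves step by Δz≈3.196 mm. The G1 loops shrink linearly with z, so the solid tapers from its base footprint up to z≈22.4. Closing with a flat bottom cap and the tapered top and triangulating gives 12 facets — a regular 7-sided pyramid, base circumscribed radius ≈ 8.53 mm, apex at z ≈ 22.4 mm.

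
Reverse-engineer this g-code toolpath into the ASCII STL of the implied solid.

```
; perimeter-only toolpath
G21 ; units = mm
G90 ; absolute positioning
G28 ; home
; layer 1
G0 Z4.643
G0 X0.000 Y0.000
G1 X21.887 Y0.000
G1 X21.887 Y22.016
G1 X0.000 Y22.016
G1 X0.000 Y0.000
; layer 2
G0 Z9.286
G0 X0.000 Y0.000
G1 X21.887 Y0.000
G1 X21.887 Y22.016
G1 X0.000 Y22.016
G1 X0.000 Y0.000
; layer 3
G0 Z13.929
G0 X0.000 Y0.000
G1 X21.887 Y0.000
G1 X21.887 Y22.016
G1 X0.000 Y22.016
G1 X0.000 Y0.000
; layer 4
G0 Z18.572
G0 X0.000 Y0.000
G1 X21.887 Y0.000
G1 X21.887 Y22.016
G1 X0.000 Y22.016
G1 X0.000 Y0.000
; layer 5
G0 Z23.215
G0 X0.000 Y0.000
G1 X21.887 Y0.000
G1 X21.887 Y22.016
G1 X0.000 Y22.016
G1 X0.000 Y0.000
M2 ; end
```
solid part
  facet normal 0.0000 0.0000 -1.0000
    outer loop
      vertex 21.887 22.016 0.000
      vertex 21.887 0.000 0.000
      vertex 0.000 0.000 0.000
    endloop
  endfacet
  facet normal 0.0000 0.0000 -1.0000
    outer loop
      vertex 0.000 22.016 0.000
      vertex 21.887 22.016 0.000
      vertex 0.000 0.000 0.000
    endloop
  endfacet
  facet normal 0.0000 0.0000 1.0000
    outer loop
      vertex 0.000 0.000 23.215
      vertex 21.887 0.000 23.215
      vertex 21.887 22.016 23.215
    endloop
  endfacet
  facet normal 0.0000 0.0000 1.0000
    outer loop
      vertex 0.000 0.000 23.215
      vertex 21.887 22.016 23.215
      vertex 0.000 22.016 23.215
    endloop
  endfacet
  facet normal 0.0000 -1.0000 0.0000
    outer loop
      vertex 0.000 0.000 0.000
      vertex 21.887 0.000 0.000
      vertex 21.887 0.000 23.215
    endloop
  endfacet
  facet normal 0.0000 -1.0000 0.0000
    outer loop
      vertex 0.000 0.000 0.000
      vertex 21.887 0.000 23.215
      vertex 0.000 0.000 23.215
    endloop
  endfacet
  facet normal 0.0000 1.0000 0.0000
    outer loop
      vertex 21.887 22.016 23.215
      vertex 21.887 22.016 0.000
      vertex 0.000 22.016 0.000
    endloop
  endfacet
  facet normal 0.0000 1.0000 0.0000
    outer loop
      vertex 0.000 22.016 23.215
      vertex 21.887 22.016 23.215
      vertex 0.000 22.016 0.000
    endloop
  endfacet
  facet normal -1.0000 0.0000 0.0000
    outer loop
      vertex 0.000 22.016 23.215
      vertex 0.000 22.016 0.000
      vertex 0.000 0.000 0.000
    endloop
  endfacet
  facet normal -1.0000 0.0000 0.0000
    outer loop
      vertex 0.000 0.000 23.215
      vertex 0.000 22.016 23.215
      vertex 0.000 0.000 0.000
    endloop
  endfacet
  facet normal 1.0000 0.0000 0.0000
    outer loop
      vertex 21.887 0.000 0.000
      vertex 21.887 22.016 0.000
      vertex 21.887 22.016 23.215
    endloop
  endfacet
  facet normal 1.0000 0.0000 0.0000
    outer loop
      vertex 21.887 0.000 0.000
      vertex 21.887 22.016 23.215
      vertex 21.887 0.000 23.215
    endloop
  endfacet
endsolid part

The G0 Z moves step by Δz≈4.643 mm. Every layer's G1 loop is the same polygon, so the solid is a straight extrusion of it from z=0 to z≈23.2. Closing with flat bottom and top caps and triangulating gives 12 facets — a rectangular box, roughly 21.9 × 22 mm footprint and 23.2 mm tall.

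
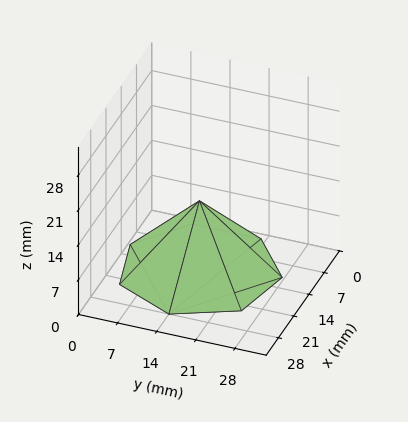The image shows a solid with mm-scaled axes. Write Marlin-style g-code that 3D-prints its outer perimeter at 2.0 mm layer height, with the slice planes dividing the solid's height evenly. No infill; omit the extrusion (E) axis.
Reading the render: the shape is a regular 7-sided pyramid, base circumscribed radius ≈ 14 mm, apex at z ≈ 14 mm (dimensions read to the nearest mm from the axis ticks). For the g-code, the solid's height is divided into equal slices at the stated Δz and each level perimeter traced with G1 moves after a G0 lift.

; perimeter-only toolpath
G21 ; units = mm
G90 ; absolute positioning
G28 ; home
; layer 1
G0 Z2.0
G0 X26.0 Y14.0
G1 X21.5 Y23.3
G1 X11.3 Y25.7
G1 X3.2 Y19.2
G1 X3.2 Y8.8
G1 X11.3 Y2.3
G1 X21.5 Y4.7
G1 X26.0 Y14.0
; layer 2
G0 Z4.0
G0 X24.0 Y14.0
G1 X20.2 Y21.8
G1 X11.8 Y23.7
G1 X5.0 Y18.4
G1 X5.0 Y9.6
G1 X11.8 Y4.3
G1 X20.2 Y6.2
G1 X24.0 Y14.0
; layer 3
G0 Z6.0
G0 X22.0 Y14.0
G1 X19.0 Y20.2
G1 X12.2 Y21.8
G1 X6.8 Y17.5
G1 X6.8 Y10.5
G1 X12.2 Y6.2
G1 X19.0 Y7.8
G1 X22.0 Y14.0
; layer 4
G0 Z8.0
G0 X20.0 Y14.0
G1 X17.7 Y18.7
G1 X12.7 Y19.8
G1 X8.6 Y16.6
G1 X8.6 Y11.4
G1 X12.7 Y8.2
G1 X17.7 Y9.3
G1 X20.0 Y14.0
; layer 5
G0 Z10.0
G0 X18.0 Y14.0
G1 X16.5 Y17.1
G1 X13.1 Y17.9
G1 X10.4 Y15.7
G1 X10.4 Y12.3
G1 X13.1 Y10.1
G1 X16.5 Y10.9
G1 X18.0 Y14.0
; layer 6
G0 Z12.0
G0 X16.0 Y14.0
G1 X15.2 Y15.6
G1 X13.6 Y15.9
G1 X12.2 Y14.9
G1 X12.2 Y13.1
G1 X13.6 Y12.1
G1 X15.2 Y12.4
G1 X16.0 Y14.0
M2 ; end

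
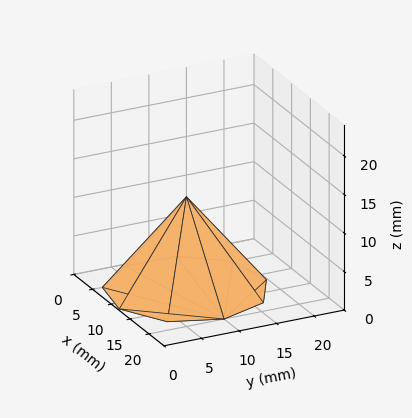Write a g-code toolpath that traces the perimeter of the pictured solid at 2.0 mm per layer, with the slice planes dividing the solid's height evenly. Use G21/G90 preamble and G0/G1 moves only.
Reading the render: the shape is a regular 9-sided pyramid, base circumscribed radius ≈ 10 mm, apex at z ≈ 12 mm (dimensions read to the nearest mm from the axis ticks). For the g-code, the solid's height is divided into equal slices at the stated Δz and each level perimeter traced with G1 moves after a G0 lift.

; perimeter-only toolpath
G21 ; units = mm
G90 ; absolute positioning
G28 ; home
; layer 1
G0 Z2.0
G0 X18.3 Y10.0
G1 X16.4 Y15.3
G1 X11.4 Y18.2
G1 X5.8 Y17.2
G1 X2.2 Y12.8
G1 X2.2 Y7.2
G1 X5.8 Y2.8
G1 X11.4 Y1.8
G1 X16.4 Y4.7
G1 X18.3 Y10.0
; layer 2
G0 Z4.0
G0 X16.7 Y10.0
G1 X15.1 Y14.3
G1 X11.1 Y16.5
G1 X6.7 Y15.8
G1 X3.7 Y12.3
G1 X3.7 Y7.7
G1 X6.7 Y4.2
G1 X11.1 Y3.5
G1 X15.1 Y5.7
G1 X16.7 Y10.0
; layer 3
G0 Z6.0
G0 X15.0 Y10.0
G1 X13.8 Y13.2
G1 X10.8 Y14.9
G1 X7.5 Y14.3
G1 X5.3 Y11.7
G1 X5.3 Y8.3
G1 X7.5 Y5.7
G1 X10.8 Y5.1
G1 X13.8 Y6.8
G1 X15.0 Y10.0
; layer 4
G0 Z8.0
G0 X13.3 Y10.0
G1 X12.6 Y12.1
G1 X10.6 Y13.3
G1 X8.3 Y12.9
G1 X6.9 Y11.1
G1 X6.9 Y8.9
G1 X8.3 Y7.1
G1 X10.6 Y6.7
G1 X12.6 Y7.9
G1 X13.3 Y10.0
; layer 5
G0 Z10.0
G0 X11.7 Y10.0
G1 X11.3 Y11.1
G1 X10.3 Y11.6
G1 X9.2 Y11.4
G1 X8.4 Y10.6
G1 X8.4 Y9.4
G1 X9.2 Y8.6
G1 X10.3 Y8.4
G1 X11.3 Y8.9
G1 X11.7 Y10.0
M2 ; end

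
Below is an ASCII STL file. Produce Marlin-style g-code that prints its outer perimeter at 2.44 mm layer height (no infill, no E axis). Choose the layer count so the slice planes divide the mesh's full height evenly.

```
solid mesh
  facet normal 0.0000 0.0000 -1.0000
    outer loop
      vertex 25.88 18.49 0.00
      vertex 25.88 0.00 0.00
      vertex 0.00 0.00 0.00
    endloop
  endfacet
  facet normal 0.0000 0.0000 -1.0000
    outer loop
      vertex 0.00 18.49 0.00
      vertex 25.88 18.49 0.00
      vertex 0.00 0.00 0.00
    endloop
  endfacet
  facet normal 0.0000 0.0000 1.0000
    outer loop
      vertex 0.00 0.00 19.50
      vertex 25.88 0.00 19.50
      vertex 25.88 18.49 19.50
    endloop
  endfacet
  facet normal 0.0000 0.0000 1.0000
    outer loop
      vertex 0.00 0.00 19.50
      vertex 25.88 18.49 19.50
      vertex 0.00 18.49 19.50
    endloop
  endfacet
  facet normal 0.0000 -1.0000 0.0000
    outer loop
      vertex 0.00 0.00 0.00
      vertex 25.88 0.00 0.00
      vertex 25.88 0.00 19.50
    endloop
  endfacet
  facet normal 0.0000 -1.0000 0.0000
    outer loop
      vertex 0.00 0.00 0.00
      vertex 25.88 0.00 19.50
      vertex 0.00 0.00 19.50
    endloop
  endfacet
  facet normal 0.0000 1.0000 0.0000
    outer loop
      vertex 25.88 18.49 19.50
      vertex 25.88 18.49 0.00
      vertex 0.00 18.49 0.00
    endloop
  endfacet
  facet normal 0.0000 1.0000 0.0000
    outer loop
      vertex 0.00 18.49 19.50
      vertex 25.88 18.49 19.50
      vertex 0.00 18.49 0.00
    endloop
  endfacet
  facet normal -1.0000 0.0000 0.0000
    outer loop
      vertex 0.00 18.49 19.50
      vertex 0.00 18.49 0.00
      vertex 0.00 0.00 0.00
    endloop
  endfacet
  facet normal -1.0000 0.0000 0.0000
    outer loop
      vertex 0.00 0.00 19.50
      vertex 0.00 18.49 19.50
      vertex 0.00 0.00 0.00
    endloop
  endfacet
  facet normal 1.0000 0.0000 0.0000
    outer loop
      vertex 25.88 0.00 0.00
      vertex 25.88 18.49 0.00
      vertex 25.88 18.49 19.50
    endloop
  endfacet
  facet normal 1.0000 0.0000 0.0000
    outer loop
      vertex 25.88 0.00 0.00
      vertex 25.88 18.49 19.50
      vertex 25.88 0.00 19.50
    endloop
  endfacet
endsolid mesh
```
; perimeter-only toolpath
G21 ; units = mm
G90 ; absolute positioning
G28 ; home
; layer 1
G0 Z2.44
G0 X0.00 Y0.00
G1 X25.88 Y0.00
G1 X25.88 Y18.49
G1 X0.00 Y18.49
G1 X0.00 Y0.00
; layer 2
G0 Z4.88
G0 X0.00 Y0.00
G1 X25.88 Y0.00
G1 X25.88 Y18.49
G1 X0.00 Y18.49
G1 X0.00 Y0.00
; layer 3
G0 Z7.31
G0 X0.00 Y0.00
G1 X25.88 Y0.00
G1 X25.88 Y18.49
G1 X0.00 Y18.49
G1 X0.00 Y0.00
; layer 4
G0 Z9.75
G0 X0.00 Y0.00
G1 X25.88 Y0.00
G1 X25.88 Y18.49
G1 X0.00 Y18.49
G1 X0.00 Y0.00
; layer 5
G0 Z12.19
G0 X0.00 Y0.00
G1 X25.88 Y0.00
G1 X25.88 Y18.49
G1 X0.00 Y18.49
G1 X0.00 Y0.00
; layer 6
G0 Z14.62
G0 X0.00 Y0.00
G1 X25.88 Y0.00
G1 X25.88 Y18.49
G1 X0.00 Y18.49
G1 X0.00 Y0.00
; layer 7
G0 Z17.06
G0 X0.00 Y0.00
G1 X25.88 Y0.00
G1 X25.88 Y18.49
G1 X0.00 Y18.49
G1 X0.00 Y0.00
; layer 8
G0 Z19.50
G0 X0.00 Y0.00
G1 X25.88 Y0.00
G1 X25.88 Y18.49
G1 X0.00 Y18.49
G1 X0.00 Y0.00
M2 ; end

The solid is a rectangular box, roughly 25.9 × 18.5 mm footprint and 19.5 mm tall. Slicing at Δz = 2.44 mm — 8 equal slices spanning the solid's height, so layer i sits at z = i·h/8 — gives 8 non-empty perimeters. Each is a 4-segment closed polygon; G0 lifts to the layer z and rapids to the start vertex, then G1 traces the edges.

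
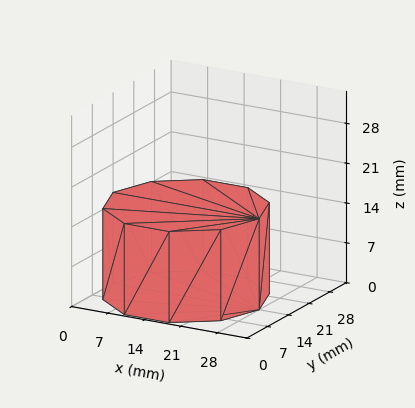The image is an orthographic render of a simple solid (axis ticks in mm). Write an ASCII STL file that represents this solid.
Reading the render: the shape is a regular 10-sided prism (a cylinder approximated with 10 flat sides), circumscribed radius ≈ 14 mm, height ≈ 16 mm (dimensions read to the nearest mm from the axis ticks). For the STL, each face is triangulated and given an outward normal.

solid part
  facet normal 0.0000 0.0000 -1.0000
    outer loop
      vertex 18.3 27.3 0.0
      vertex 25.3 22.2 0.0
      vertex 28.0 14.0 0.0
    endloop
  endfacet
  facet normal 0.0000 0.0000 -1.0000
    outer loop
      vertex 9.7 27.3 0.0
      vertex 18.3 27.3 0.0
      vertex 28.0 14.0 0.0
    endloop
  endfacet
  facet normal 0.0000 0.0000 -1.0000
    outer loop
      vertex 2.7 22.2 0.0
      vertex 9.7 27.3 0.0
      vertex 28.0 14.0 0.0
    endloop
  endfacet
  facet normal 0.0000 0.0000 -1.0000
    outer loop
      vertex 0.0 14.0 0.0
      vertex 2.7 22.2 0.0
      vertex 28.0 14.0 0.0
    endloop
  endfacet
  facet normal 0.0000 0.0000 -1.0000
    outer loop
      vertex 2.7 5.8 0.0
      vertex 0.0 14.0 0.0
      vertex 28.0 14.0 0.0
    endloop
  endfacet
  facet normal 0.0000 0.0000 -1.0000
    outer loop
      vertex 9.7 0.7 0.0
      vertex 2.7 5.8 0.0
      vertex 28.0 14.0 0.0
    endloop
  endfacet
  facet normal 0.0000 0.0000 -1.0000
    outer loop
      vertex 18.3 0.7 0.0
      vertex 9.7 0.7 0.0
      vertex 28.0 14.0 0.0
    endloop
  endfacet
  facet normal 0.0000 0.0000 -1.0000
    outer loop
      vertex 25.3 5.8 0.0
      vertex 18.3 0.7 0.0
      vertex 28.0 14.0 0.0
    endloop
  endfacet
  facet normal 0.0000 0.0000 1.0000
    outer loop
      vertex 28.0 14.0 16.0
      vertex 25.3 22.2 16.0
      vertex 18.3 27.3 16.0
    endloop
  endfacet
  facet normal 0.0000 0.0000 1.0000
    outer loop
      vertex 28.0 14.0 16.0
      vertex 18.3 27.3 16.0
      vertex 9.7 27.3 16.0
    endloop
  endfacet
  facet normal 0.0000 0.0000 1.0000
    outer loop
      vertex 28.0 14.0 16.0
      vertex 9.7 27.3 16.0
      vertex 2.7 22.2 16.0
    endloop
  endfacet
  facet normal 0.0000 0.0000 1.0000
    outer loop
      vertex 28.0 14.0 16.0
      vertex 2.7 22.2 16.0
      vertex 0.0 14.0 16.0
    endloop
  endfacet
  facet normal 0.0000 0.0000 1.0000
    outer loop
      vertex 28.0 14.0 16.0
      vertex 0.0 14.0 16.0
      vertex 2.7 5.8 16.0
    endloop
  endfacet
  facet normal 0.0000 0.0000 1.0000
    outer loop
      vertex 28.0 14.0 16.0
      vertex 2.7 5.8 16.0
      vertex 9.7 0.7 16.0
    endloop
  endfacet
  facet normal 0.0000 0.0000 1.0000
    outer loop
      vertex 28.0 14.0 16.0
      vertex 9.7 0.7 16.0
      vertex 18.3 0.7 16.0
    endloop
  endfacet
  facet normal 0.0000 0.0000 1.0000
    outer loop
      vertex 28.0 14.0 16.0
      vertex 18.3 0.7 16.0
      vertex 25.3 5.8 16.0
    endloop
  endfacet
  facet normal 0.9498 0.3128 0.0000
    outer loop
      vertex 28.0 14.0 0.0
      vertex 25.3 22.2 0.0
      vertex 25.3 22.2 16.0
    endloop
  endfacet
  facet normal 0.9498 0.3128 0.0000
    outer loop
      vertex 28.0 14.0 0.0
      vertex 25.3 22.2 16.0
      vertex 28.0 14.0 16.0
    endloop
  endfacet
  facet normal 0.5889 0.8082 0.0000
    outer loop
      vertex 25.3 22.2 0.0
      vertex 18.3 27.3 0.0
      vertex 18.3 27.3 16.0
    endloop
  endfacet
  facet normal 0.5889 0.8082 0.0000
    outer loop
      vertex 25.3 22.2 0.0
      vertex 18.3 27.3 16.0
      vertex 25.3 22.2 16.0
    endloop
  endfacet
  facet normal 0.0000 1.0000 0.0000
    outer loop
      vertex 18.3 27.3 0.0
      vertex 9.7 27.3 0.0
      vertex 9.7 27.3 16.0
    endloop
  endfacet
  facet normal 0.0000 1.0000 0.0000
    outer loop
      vertex 18.3 27.3 0.0
      vertex 9.7 27.3 16.0
      vertex 18.3 27.3 16.0
    endloop
  endfacet
  facet normal -0.5889 0.8082 0.0000
    outer loop
      vertex 9.7 27.3 0.0
      vertex 2.7 22.2 0.0
      vertex 2.7 22.2 16.0
    endloop
  endfacet
  facet normal -0.5889 0.8082 0.0000
    outer loop
      vertex 9.7 27.3 0.0
      vertex 2.7 22.2 16.0
      vertex 9.7 27.3 16.0
    endloop
  endfacet
  facet normal -0.9498 0.3128 0.0000
    outer loop
      vertex 2.7 22.2 0.0
      vertex 0.0 14.0 0.0
      vertex 0.0 14.0 16.0
    endloop
  endfacet
  facet normal -0.9498 0.3128 0.0000
    outer loop
      vertex 2.7 22.2 0.0
      vertex 0.0 14.0 16.0
      vertex 2.7 22.2 16.0
    endloop
  endfacet
  facet normal -0.9498 -0.3128 0.0000
    outer loop
      vertex 0.0 14.0 0.0
      vertex 2.7 5.8 0.0
      vertex 2.7 5.8 16.0
    endloop
  endfacet
  facet normal -0.9498 -0.3128 0.0000
    outer loop
      vertex 0.0 14.0 0.0
      vertex 2.7 5.8 16.0
      vertex 0.0 14.0 16.0
    endloop
  endfacet
  facet normal -0.5889 -0.8082 0.0000
    outer loop
      vertex 2.7 5.8 0.0
      vertex 9.7 0.7 0.0
      vertex 9.7 0.7 16.0
    endloop
  endfacet
  facet normal -0.5889 -0.8082 0.0000
    outer loop
      vertex 2.7 5.8 0.0
      vertex 9.7 0.7 16.0
      vertex 2.7 5.8 16.0
    endloop
  endfacet
  facet normal 0.0000 -1.0000 0.0000
    outer loop
      vertex 9.7 0.7 0.0
      vertex 18.3 0.7 0.0
      vertex 18.3 0.7 16.0
    endloop
  endfacet
  facet normal 0.0000 -1.0000 0.0000
    outer loop
      vertex 9.7 0.7 0.0
      vertex 18.3 0.7 16.0
      vertex 9.7 0.7 16.0
    endloop
  endfacet
  facet normal 0.5889 -0.8082 0.0000
    outer loop
      vertex 18.3 0.7 0.0
      vertex 25.3 5.8 0.0
      vertex 25.3 5.8 16.0
    endloop
  endfacet
  facet normal 0.5889 -0.8082 0.0000
    outer loop
      vertex 18.3 0.7 0.0
      vertex 25.3 5.8 16.0
      vertex 18.3 0.7 16.0
    endloop
  endfacet
  facet normal 0.9498 -0.3128 0.0000
    outer loop
      vertex 25.3 5.8 0.0
      vertex 28.0 14.0 0.0
      vertex 28.0 14.0 16.0
    endloop
  endfacet
  facet normal 0.9498 -0.3128 0.0000
    outer loop
      vertex 25.3 5.8 0.0
      vertex 28.0 14.0 16.0
      vertex 25.3 5.8 16.0
    endloop
  endfacet
endsolid part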